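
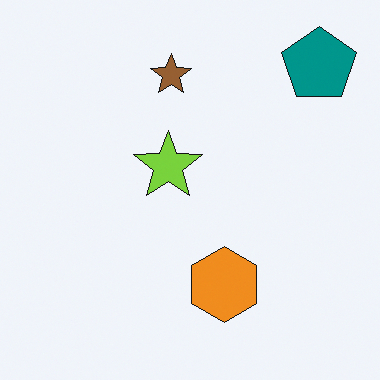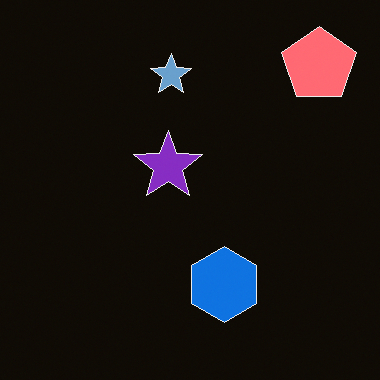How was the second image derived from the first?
The transformation is: color-inverted (negative).

The light background has become dark and every shape's color is its complement — a photographic negative.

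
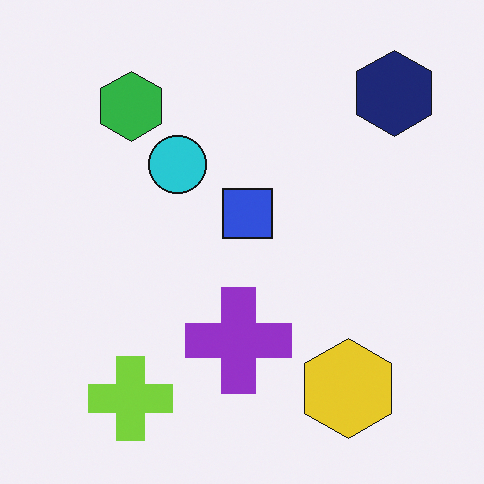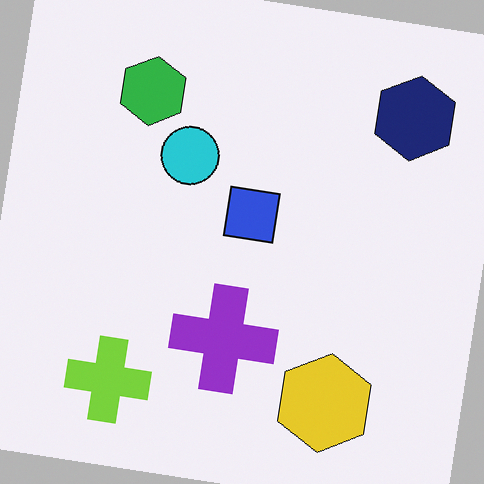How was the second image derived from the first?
The transformation is: rotated clockwise by a slight angle.

Every shape is tilted by the same angle and the image corners show triangular fill wedges — a whole-image rotation by a non-right angle.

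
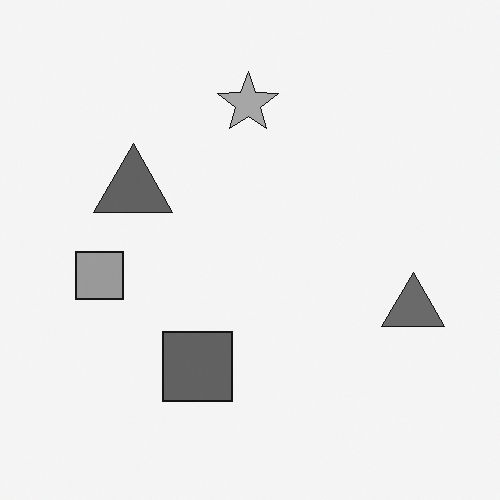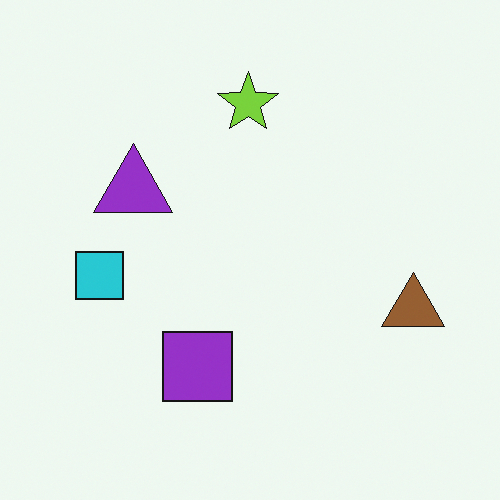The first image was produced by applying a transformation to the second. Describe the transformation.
It was converted to grayscale.

All color is removed — every shape is now a shade of grey.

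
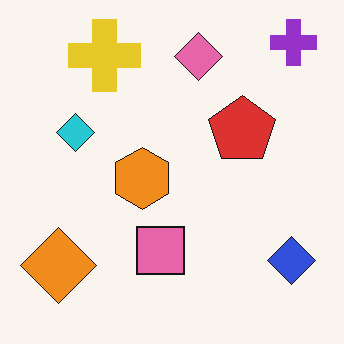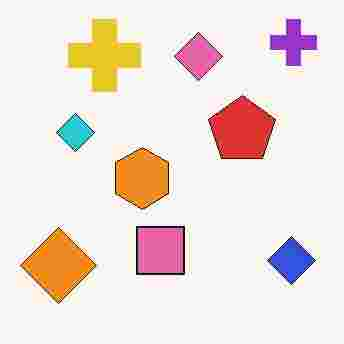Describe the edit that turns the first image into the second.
The transformation is: degraded with heavy JPEG compression.

Blocky 8×8 compression artifacts appear around shape edges and the flat background shows ringing — characteristic JPEG degradation.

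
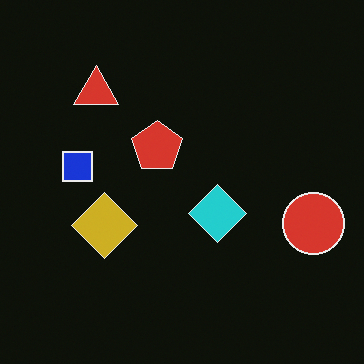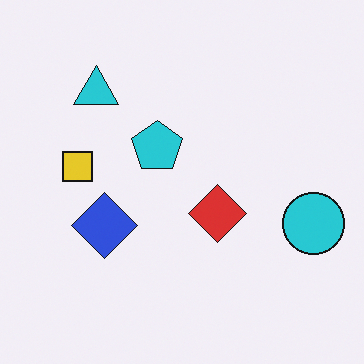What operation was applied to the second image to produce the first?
Color-inverted (negative).

The light background has become dark and every shape's color is its complement — a photographic negative.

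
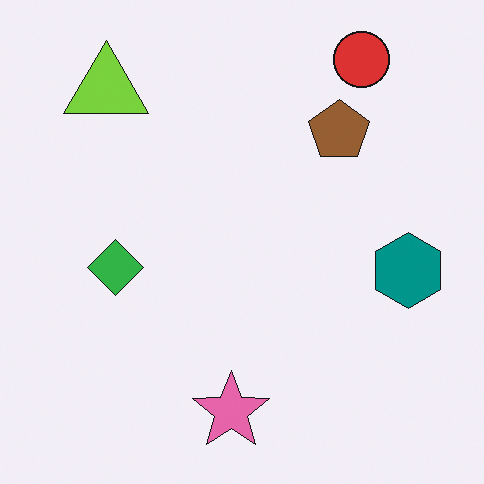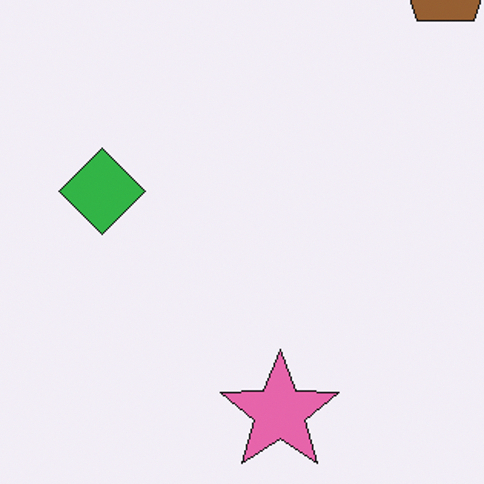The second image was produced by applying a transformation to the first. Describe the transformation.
Cropped to a modestly smaller region and rescaled.

The visible shapes are larger and the field of view is narrower; shapes near the original edges may be partly or wholly outside the frame — a crop-and-rescale.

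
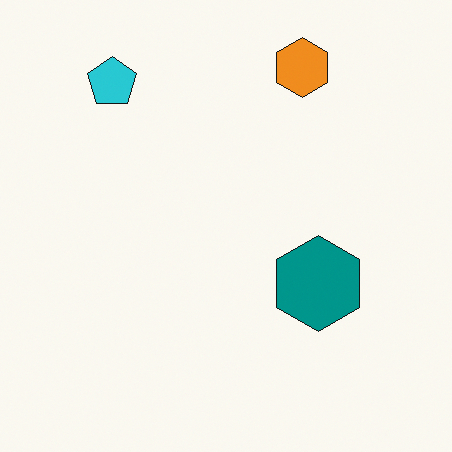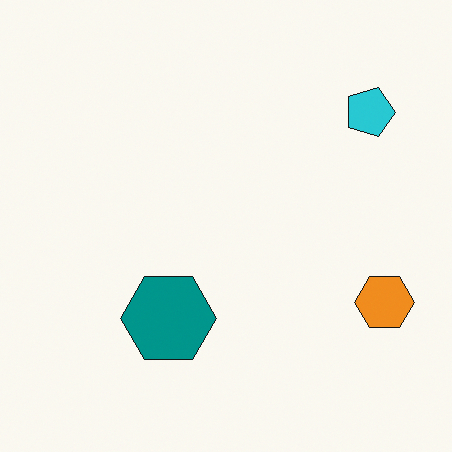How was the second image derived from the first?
This is the original image rotated 90° clockwise.

The cyan pentagon sits in the top-left of the first image and the top-right of the second — consistent with a whole-image 90° clockwise rotation.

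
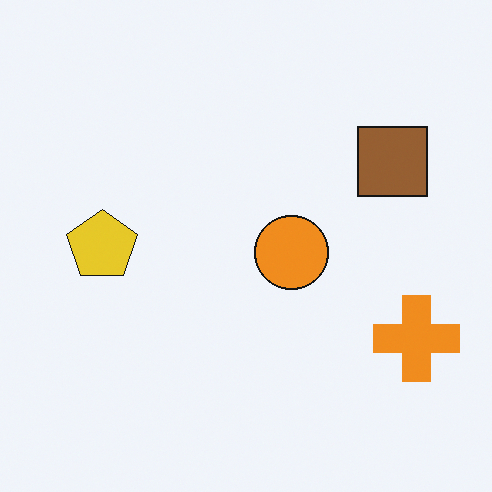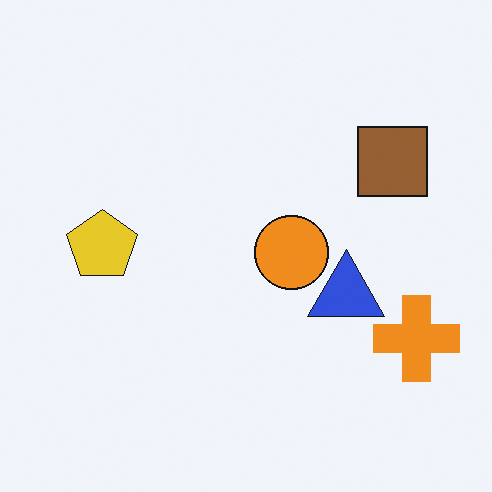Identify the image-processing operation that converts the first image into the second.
It was overlaid with an additional blue triangle.

A blue triangle appears in the second image that is absent from the first.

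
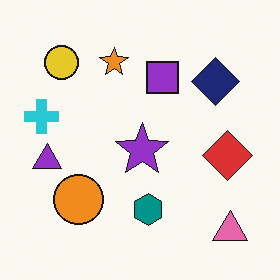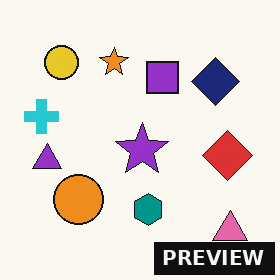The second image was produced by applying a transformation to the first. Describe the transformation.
Watermarked with the text "PREVIEW" in the lower-right corner.

A dark label reading "PREVIEW" appears in the lower-right corner.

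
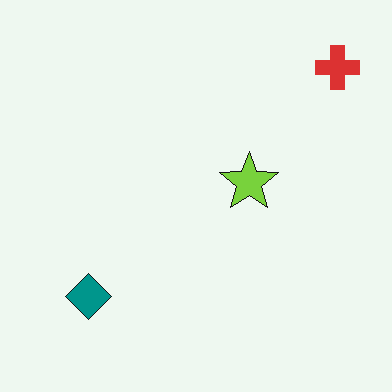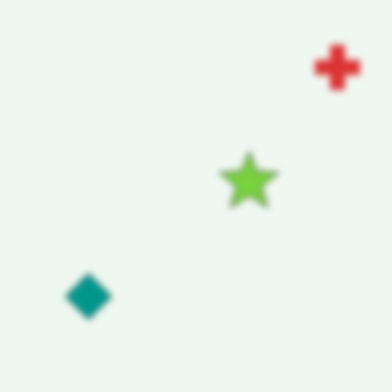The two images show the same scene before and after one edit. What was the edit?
The second image is the first moderately blurred.

Shape edges and outlines are uniformly softened across the whole image.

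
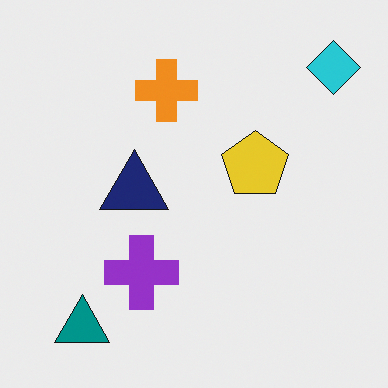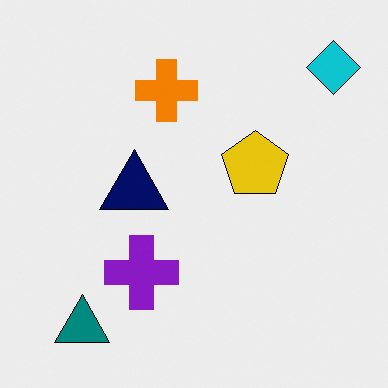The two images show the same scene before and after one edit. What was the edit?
The image was given slightly increased contrast.

Tones are pushed away from mid-grey across the whole image — a global contrast change.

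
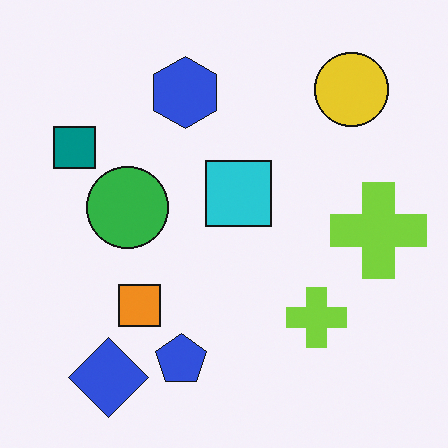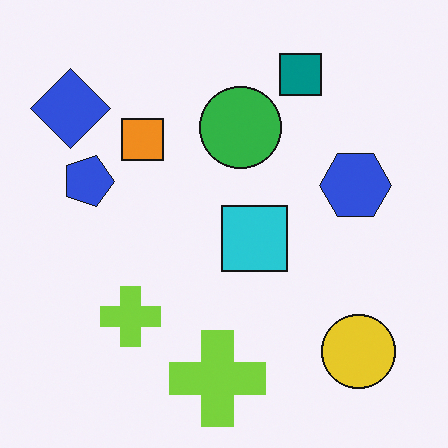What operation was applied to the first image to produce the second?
Rotated 90° clockwise.

The blue diamond sits in the bottom-left of the first image and the top-left of the second — consistent with a whole-image 90° clockwise rotation.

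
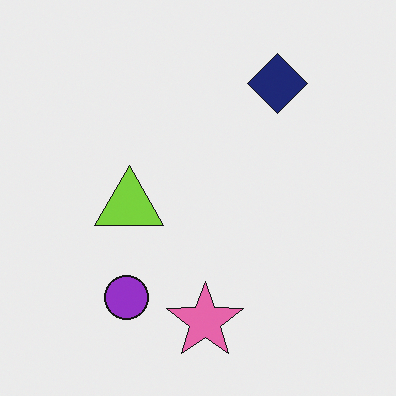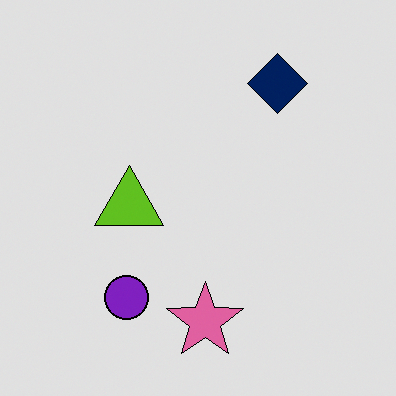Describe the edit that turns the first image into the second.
It was moderately posterized.

Each flat color has snapped to a coarser quantized level — most visibly, the near-white background has dropped to a flat grey.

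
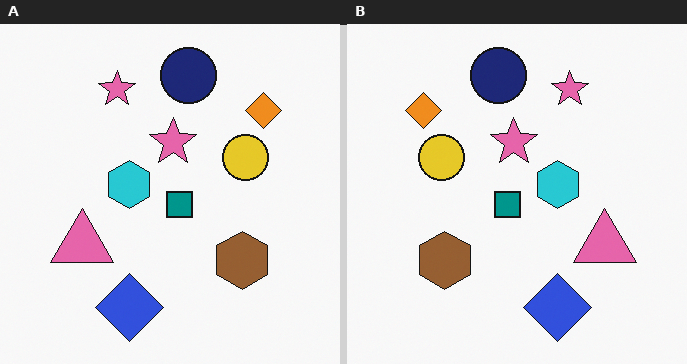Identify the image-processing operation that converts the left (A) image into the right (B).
It was flipped horizontally (left ↔ right).

The orange diamond is in the top-right of the left (A) image and the top-left of the right (B) — shapes on opposite sides of the vertical midline have swapped in a mirror flip.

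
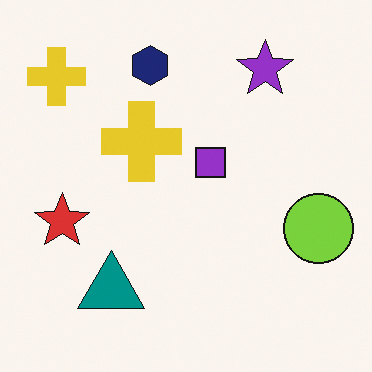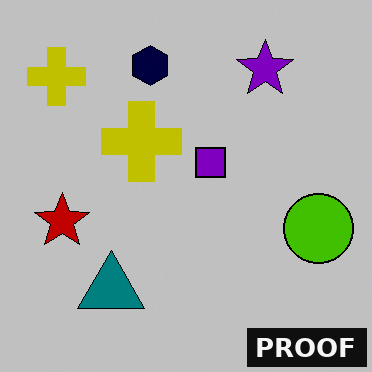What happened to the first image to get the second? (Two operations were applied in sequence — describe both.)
The image was aggressively posterized, then watermarked with the text "PROOF" in the lower-right corner.

Each flat color has snapped to a coarser quantized level — most visibly, the near-white background has dropped to a flat grey. A dark label reading "PROOF" appears in the lower-right corner.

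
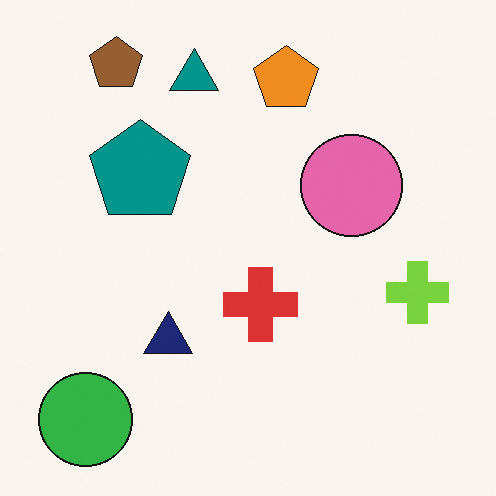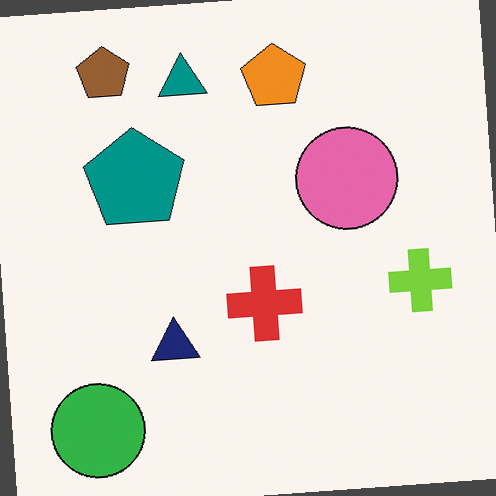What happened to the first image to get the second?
The transformation is: rotated counter-clockwise by a small amount.

Every shape is tilted by the same angle and the image corners show triangular fill wedges — a whole-image rotation by a non-right angle.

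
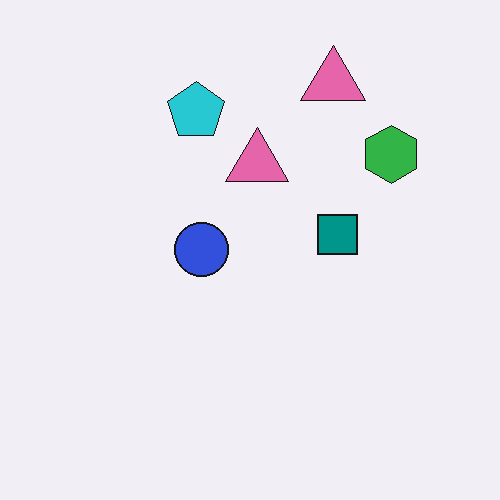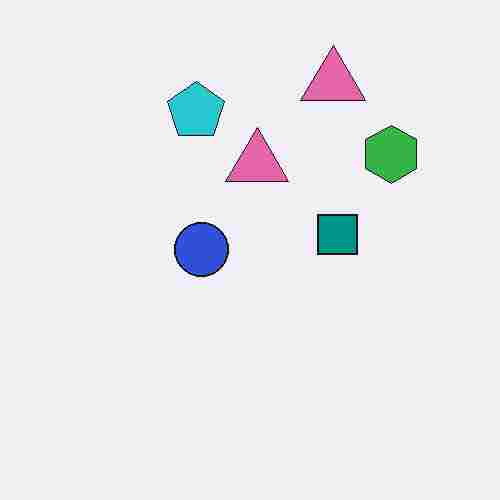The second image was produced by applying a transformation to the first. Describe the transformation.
This is the original image degraded with heavy JPEG compression.

Blocky 8×8 compression artifacts appear around shape edges and the flat background shows ringing — characteristic JPEG degradation.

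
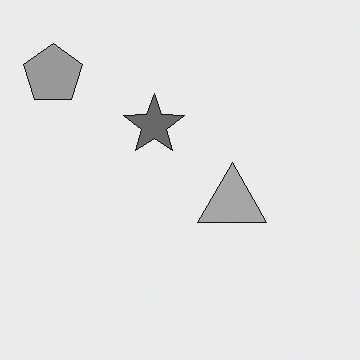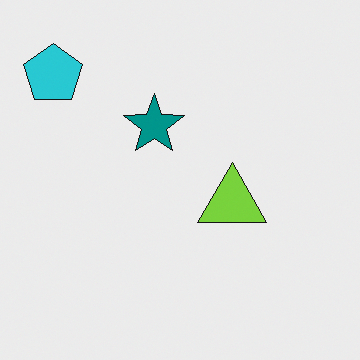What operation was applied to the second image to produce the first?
Converted to grayscale.

All color is removed — every shape is now a shade of grey.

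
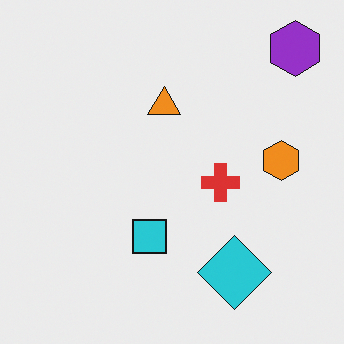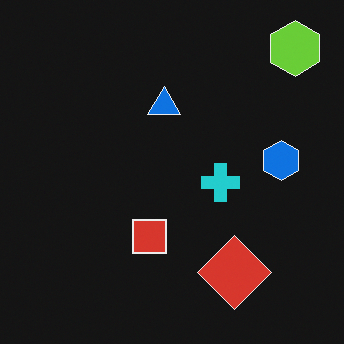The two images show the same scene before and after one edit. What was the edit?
Color-inverted (negative).

The light background has become dark and every shape's color is its complement — a photographic negative.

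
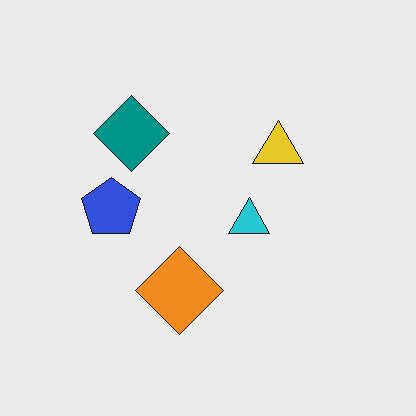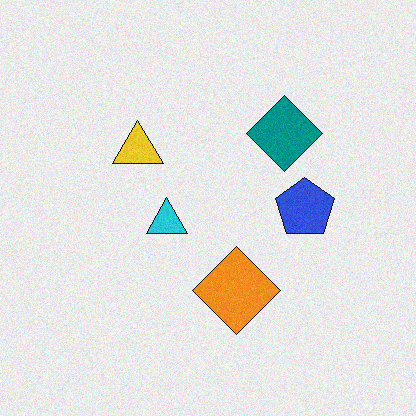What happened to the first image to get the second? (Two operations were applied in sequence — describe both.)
This is the original image degraded with light additive noise, then flipped horizontally (left ↔ right).

Random speckle covers the whole image, including the flat background. The blue pentagon is in the left of the first image and the right of the second — shapes on opposite sides of the vertical midline have swapped in a mirror flip.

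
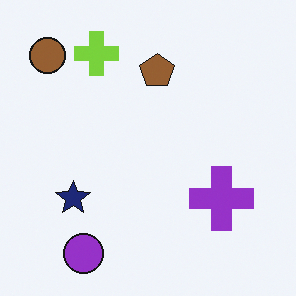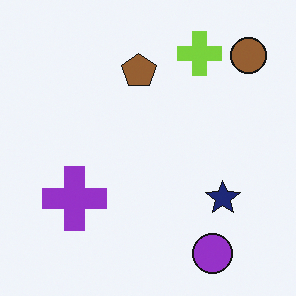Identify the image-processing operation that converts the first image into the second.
The image was flipped horizontally (left ↔ right).

The brown circle is in the top-left of the first image and the top-right of the second — shapes on opposite sides of the vertical midline have swapped in a mirror flip.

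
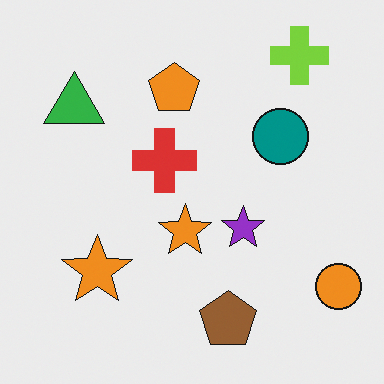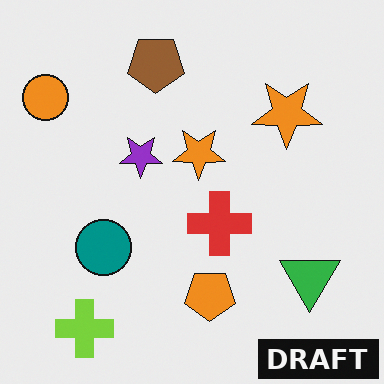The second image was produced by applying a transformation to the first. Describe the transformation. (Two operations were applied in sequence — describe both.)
The transformation is: rotated 180°, then watermarked with the text "DRAFT" in the lower-right corner.

The lime cross sits in the top-right of the first image and the bottom-left of the second — consistent with a whole-image 180° rotation. A dark label reading "DRAFT" appears in the lower-right corner.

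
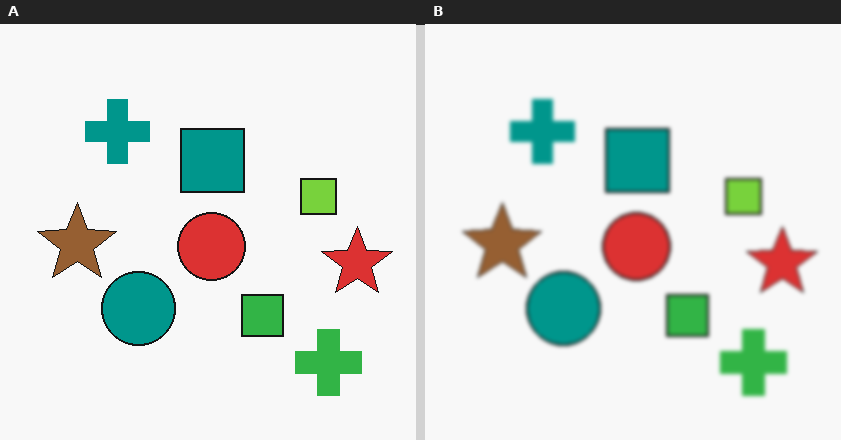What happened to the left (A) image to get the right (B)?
The right (B) image is the left (A) slightly softened.

Shape edges and outlines are uniformly softened across the whole image.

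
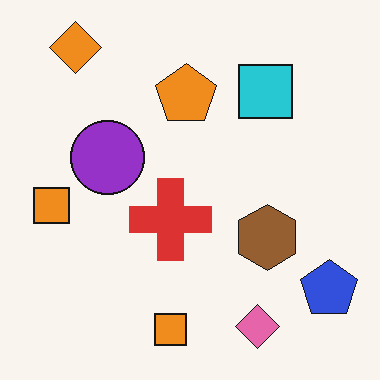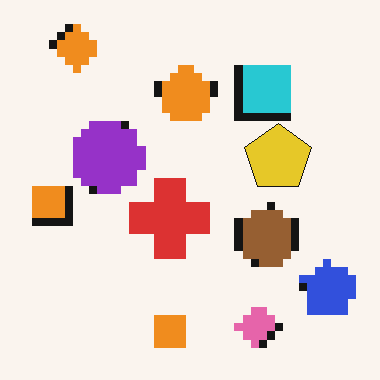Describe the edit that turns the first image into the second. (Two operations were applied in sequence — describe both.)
The image was moderately pixelated, then overlaid with an additional yellow pentagon.

Shapes are reduced to large square blocks; fine edges and outlines are lost — a downscale-then-upscale (mosaic) effect. A yellow pentagon appears in the second image that is absent from the first.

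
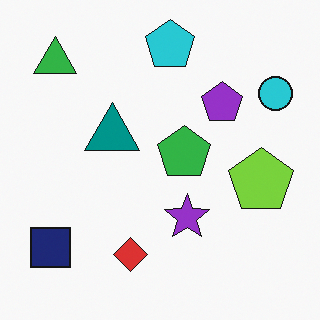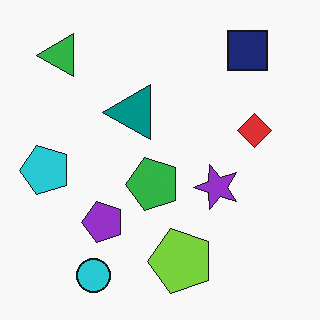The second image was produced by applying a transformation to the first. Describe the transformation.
Transposed (reflected across the top-left ↔ bottom-right diagonal).

Shapes have swapped their row and column positions — what was in the top-right is now in the bottom-left — a diagonal reflection.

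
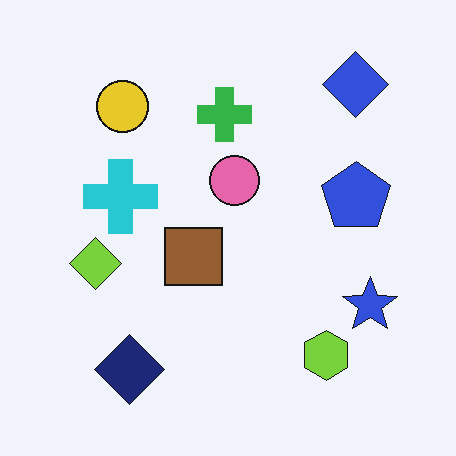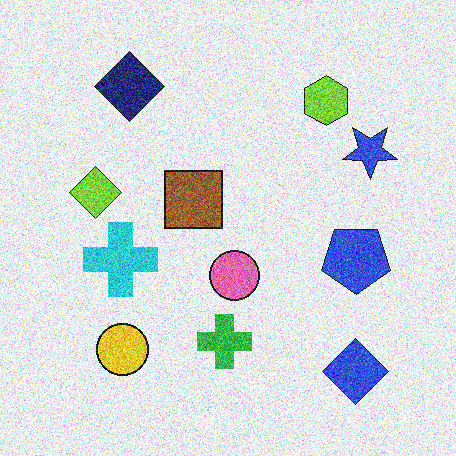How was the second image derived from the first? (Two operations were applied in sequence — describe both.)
This is the original image degraded with strong gaussian noise, then flipped vertically (top ↔ bottom).

Random speckle covers the whole image, including the flat background. The blue diamond is in the top-right of the first image and the bottom-right of the second — shapes on opposite sides of the horizontal midline have swapped in a mirror flip.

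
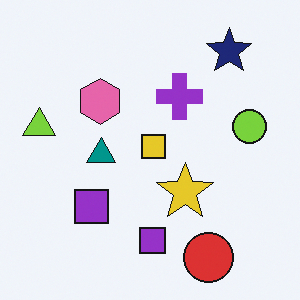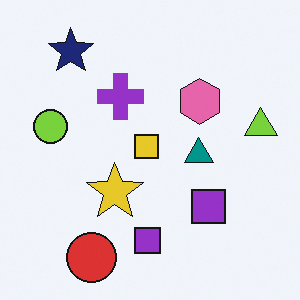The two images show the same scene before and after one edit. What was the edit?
Flipped horizontally (left ↔ right).

The lime triangle is in the left of the first image and the right of the second — shapes on opposite sides of the vertical midline have swapped in a mirror flip.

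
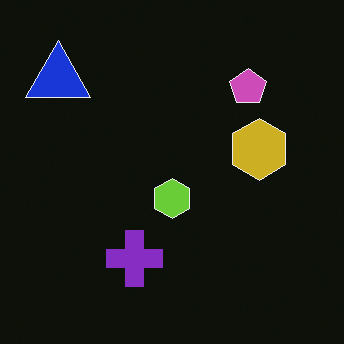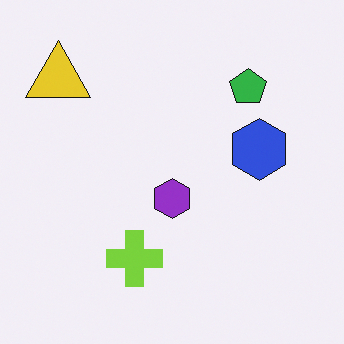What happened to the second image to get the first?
The transformation is: color-inverted (negative).

The light background has become dark and every shape's color is its complement — a photographic negative.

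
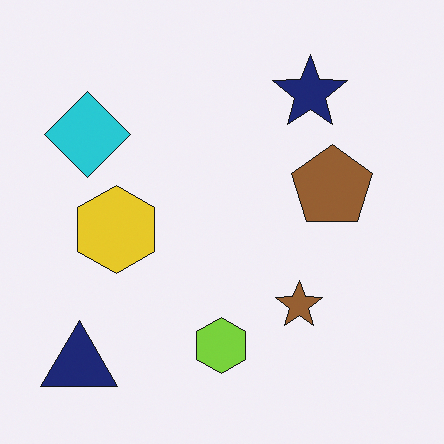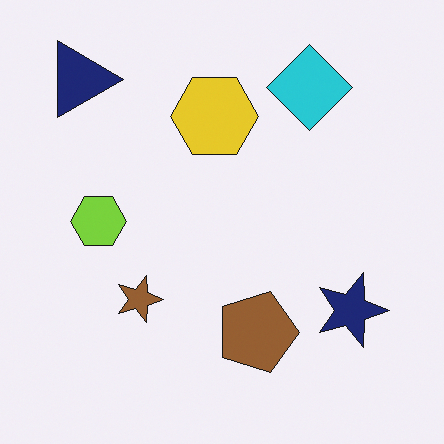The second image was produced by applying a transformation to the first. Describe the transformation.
This is the original image rotated 90° clockwise.

The navy triangle sits in the bottom-left of the first image and the top-left of the second — consistent with a whole-image 90° clockwise rotation.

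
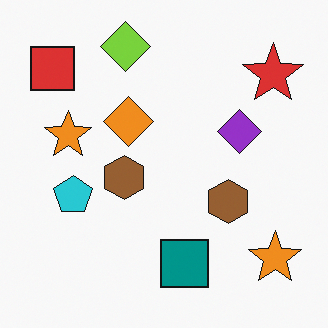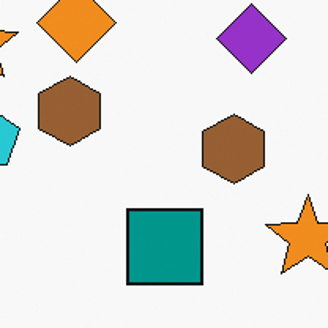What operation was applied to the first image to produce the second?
Cropped slightly and scaled back up.

The visible shapes are larger and the field of view is narrower; shapes near the original edges may be partly or wholly outside the frame — a crop-and-rescale.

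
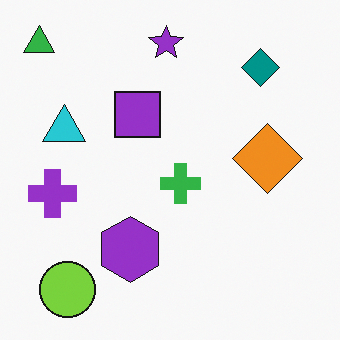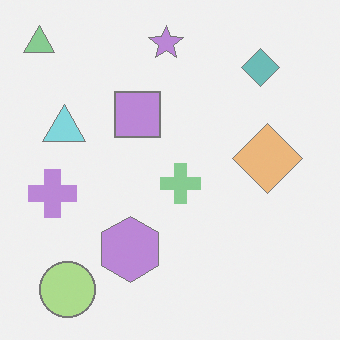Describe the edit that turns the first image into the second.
This is the original image given much lower contrast.

Tones are pushed toward mid-grey across the whole image — a global contrast change.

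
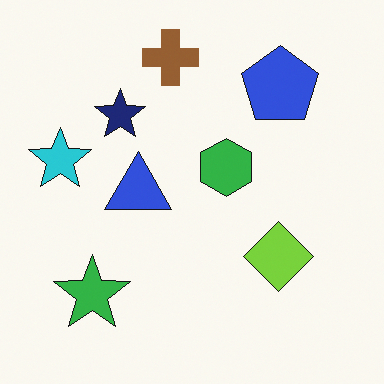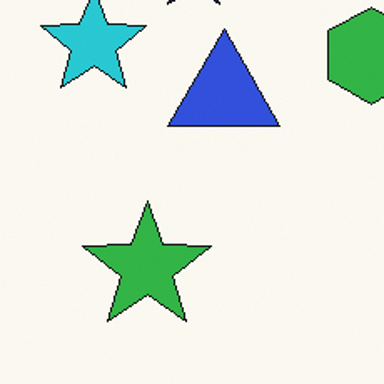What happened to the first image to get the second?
Cropped to a noticeably smaller region and rescaled.

The visible shapes are larger and the field of view is narrower; shapes near the original edges may be partly or wholly outside the frame — a crop-and-rescale.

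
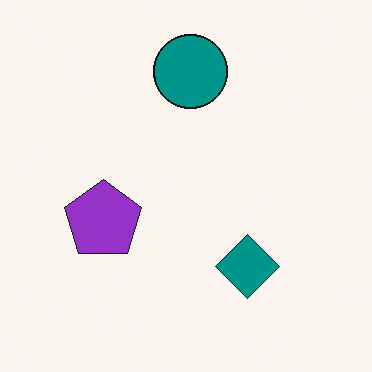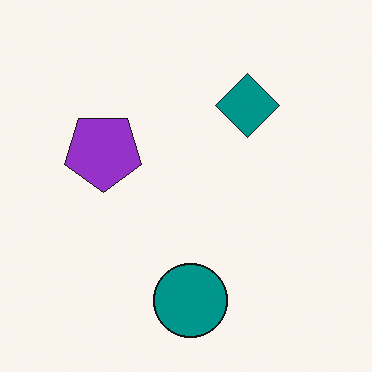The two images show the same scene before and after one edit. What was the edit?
The second image is the first flipped vertically (top ↔ bottom).

The teal circle is in the top of the first image and the bottom of the second — shapes on opposite sides of the horizontal midline have swapped in a mirror flip.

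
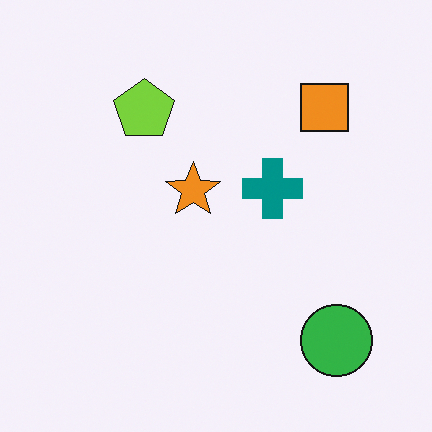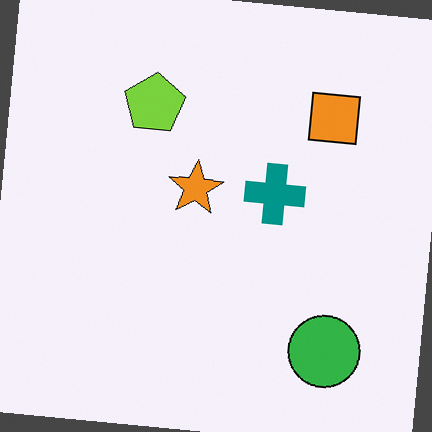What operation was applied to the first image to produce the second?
The image was rotated clockwise by a small amount.

Every shape is tilted by the same angle and the image corners show triangular fill wedges — a whole-image rotation by a non-right angle.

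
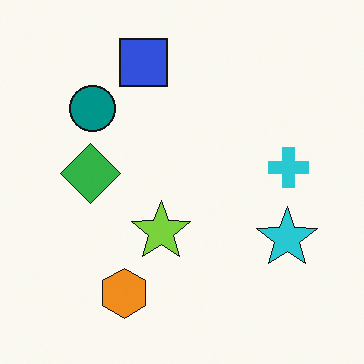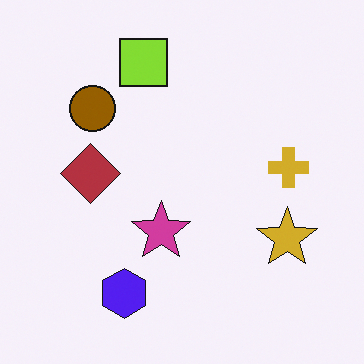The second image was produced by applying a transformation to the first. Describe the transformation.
This is the original image hue-shifted by a large amount.

Every shape's color has rotated by the same amount around the hue wheel — a uniform hue shift.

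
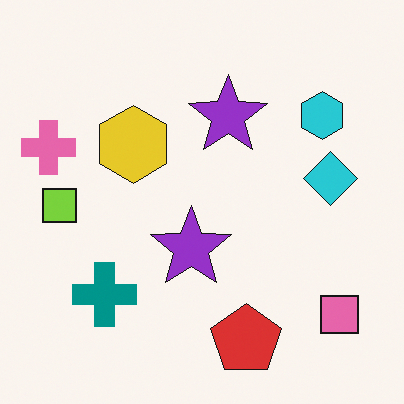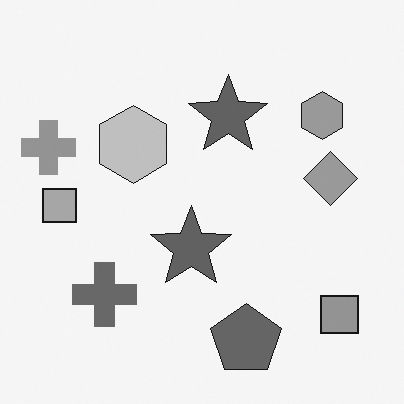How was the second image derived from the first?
The second image is the first converted to grayscale.

All color is removed — every shape is now a shade of grey.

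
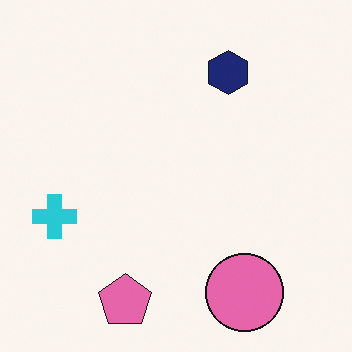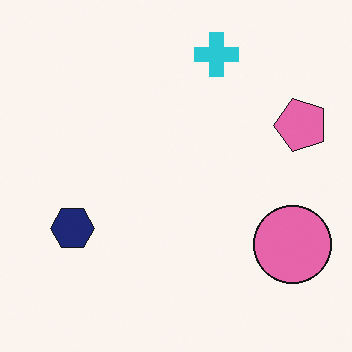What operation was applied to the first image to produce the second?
The transformation is: transposed (reflected across the top-left ↔ bottom-right diagonal).

Shapes have swapped their row and column positions — what was in the top-right is now in the bottom-left — a diagonal reflection.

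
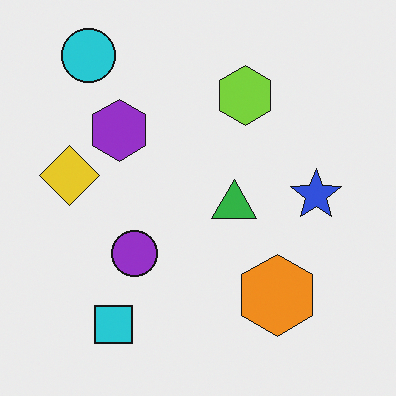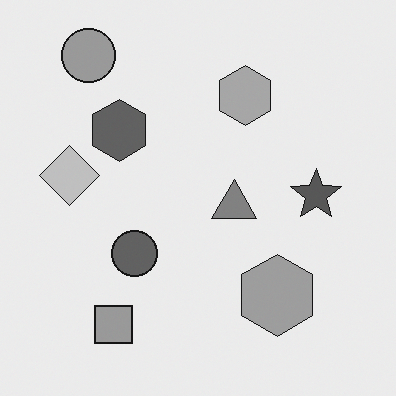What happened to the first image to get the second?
The image was converted to grayscale.

All color is removed — every shape is now a shade of grey.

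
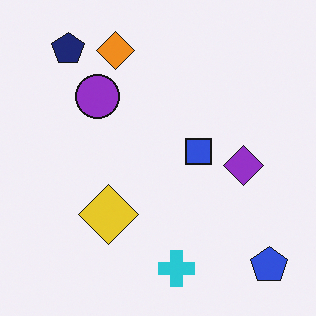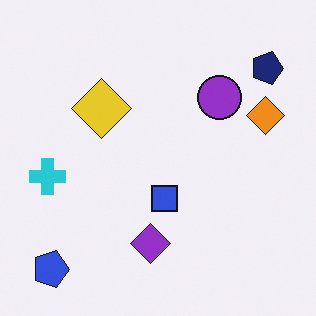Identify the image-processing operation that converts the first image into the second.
The image was rotated 90° clockwise.

The blue pentagon sits in the bottom-right of the first image and the bottom-left of the second — consistent with a whole-image 90° clockwise rotation.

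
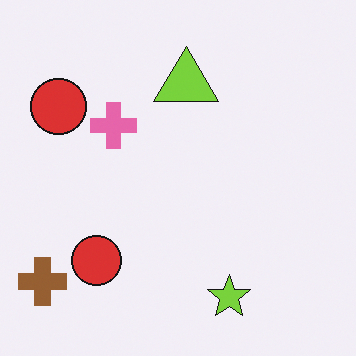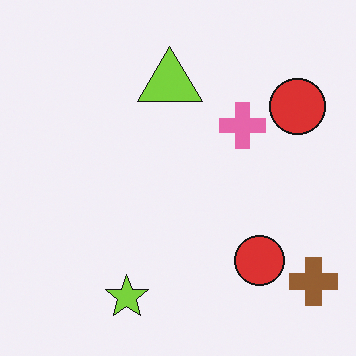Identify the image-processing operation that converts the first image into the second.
It was flipped horizontally (left ↔ right).

The brown cross is in the bottom-left of the first image and the bottom-right of the second — shapes on opposite sides of the vertical midline have swapped in a mirror flip.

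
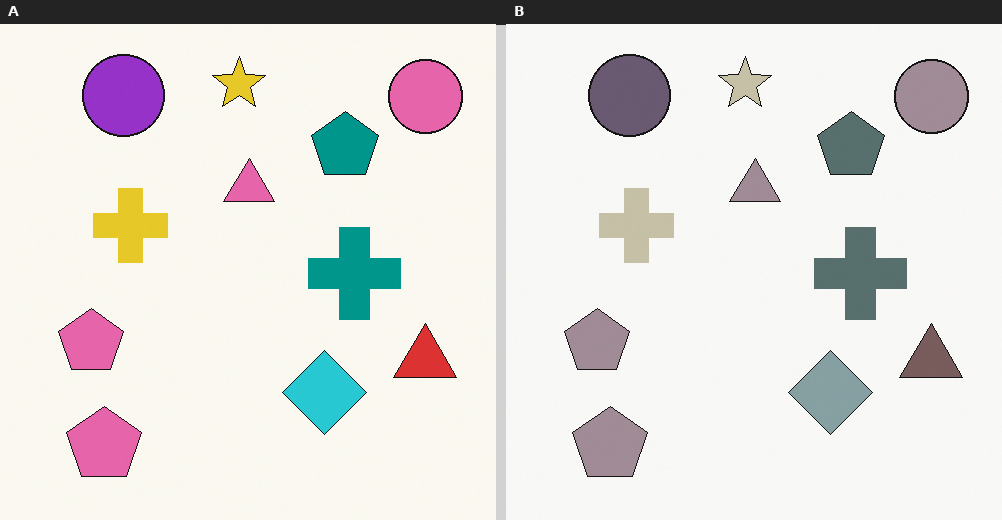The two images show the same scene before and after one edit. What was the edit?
The image was made much more muted (saturation change).

All colors are more muted and greyish — a global saturation change.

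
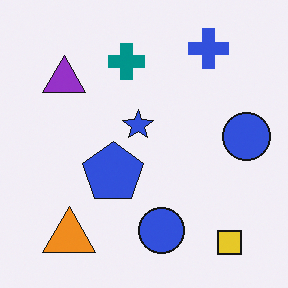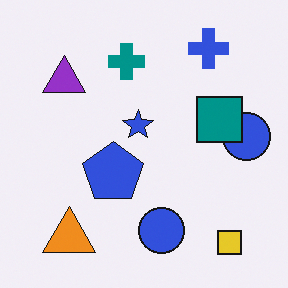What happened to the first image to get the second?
The image was overlaid with an additional teal square.

A teal square appears in the second image that is absent from the first.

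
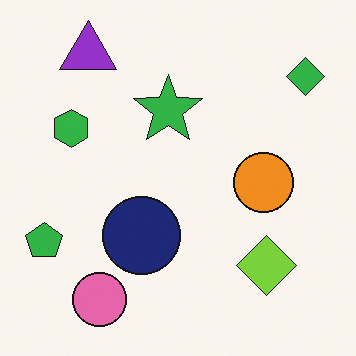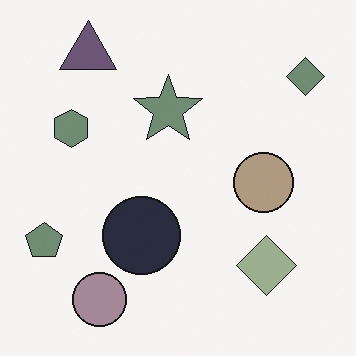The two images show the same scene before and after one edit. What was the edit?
The image was heavily desaturated.

All colors are more muted and greyish — a global saturation change.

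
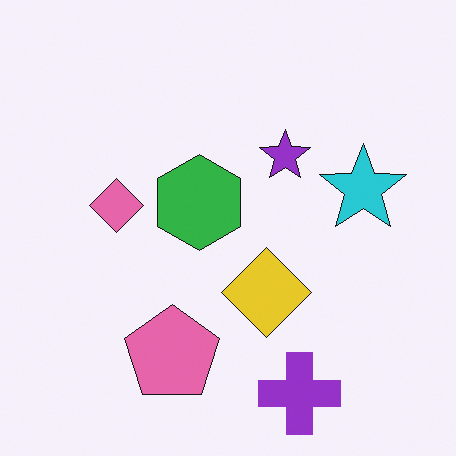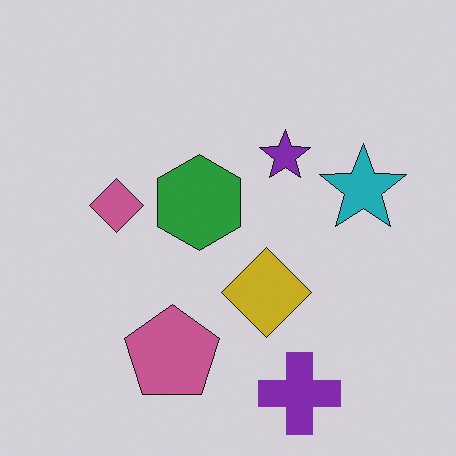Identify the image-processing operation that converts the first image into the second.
It was slightly darkened.

Every pixel — background and shapes alike — is uniformly darkened.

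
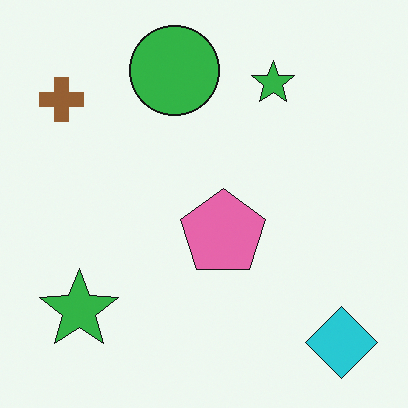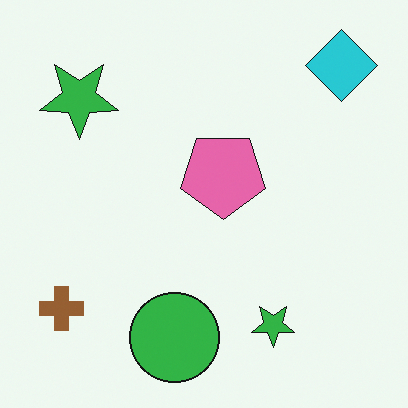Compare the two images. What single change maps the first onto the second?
This is the original image flipped vertically (top ↔ bottom).

The cyan diamond is in the bottom-right of the first image and the top-right of the second — shapes on opposite sides of the horizontal midline have swapped in a mirror flip.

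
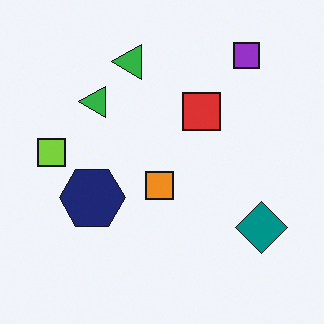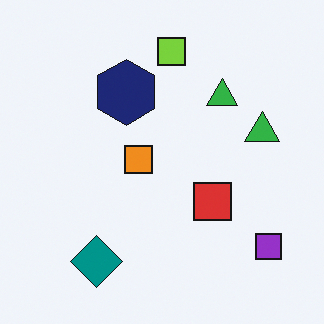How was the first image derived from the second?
The transformation is: rotated 90° counter-clockwise.

The purple square sits in the bottom-right of the second image and the top-right of the first — consistent with a whole-image 90° counter-clockwise rotation.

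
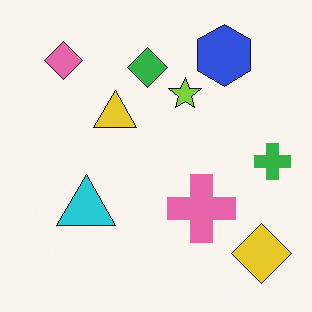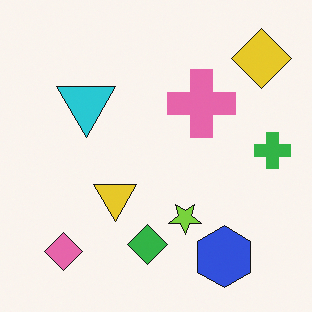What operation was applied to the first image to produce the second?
The transformation is: flipped vertically (top ↔ bottom).

The blue hexagon is in the top-right of the first image and the bottom-right of the second — shapes on opposite sides of the horizontal midline have swapped in a mirror flip.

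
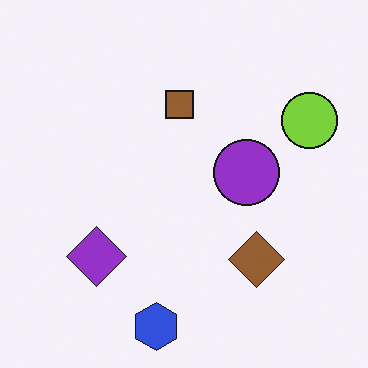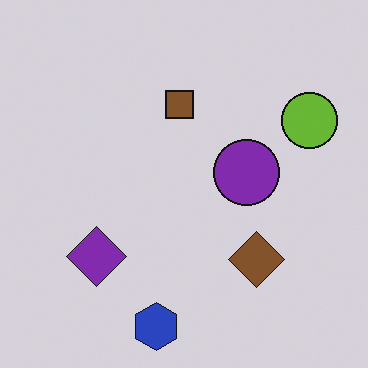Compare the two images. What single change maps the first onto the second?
It was darkened a little.

Every pixel — background and shapes alike — is uniformly darkened.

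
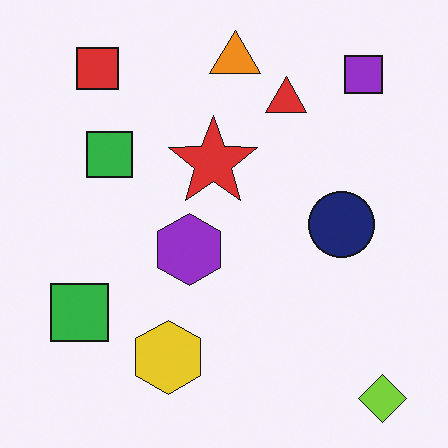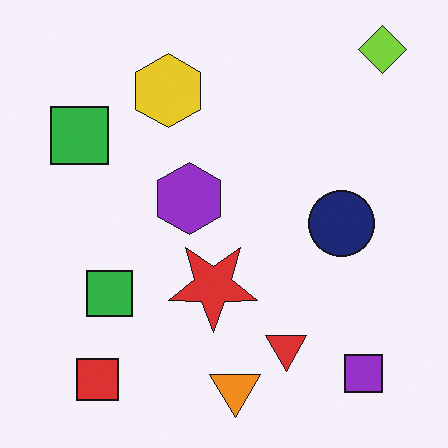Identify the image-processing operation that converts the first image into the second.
The transformation is: flipped vertically (top ↔ bottom).

The lime diamond is in the bottom-right of the first image and the top-right of the second — shapes on opposite sides of the horizontal midline have swapped in a mirror flip.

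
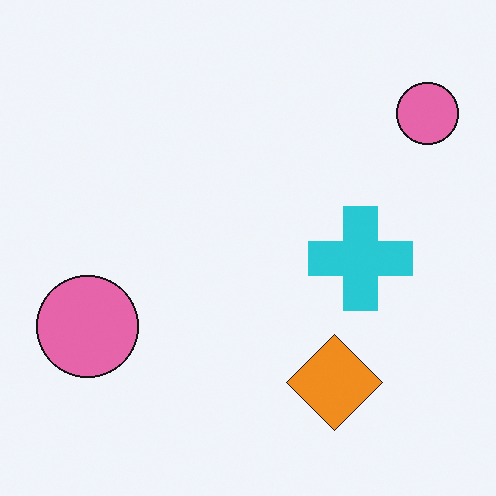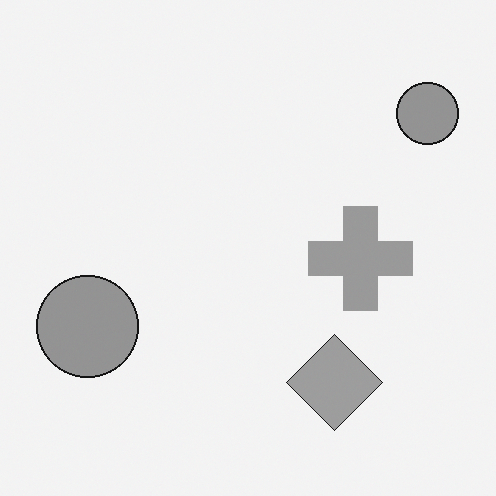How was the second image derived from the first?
The second image is the first converted to grayscale.

All color is removed — every shape is now a shade of grey.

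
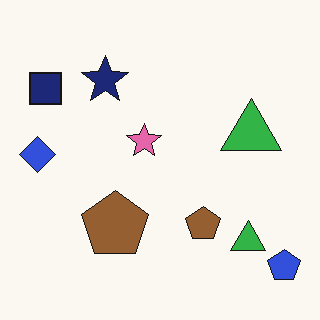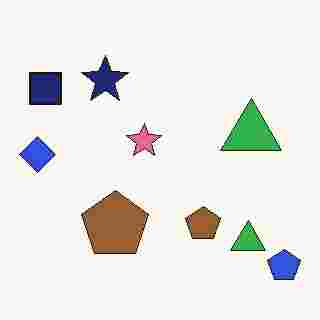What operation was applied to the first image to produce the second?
Degraded with heavy JPEG compression.

Blocky 8×8 compression artifacts appear around shape edges and the flat background shows ringing — characteristic JPEG degradation.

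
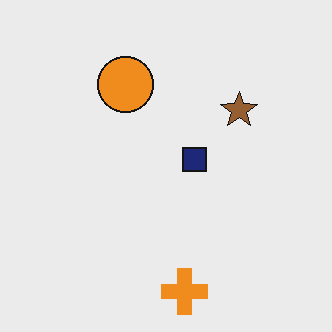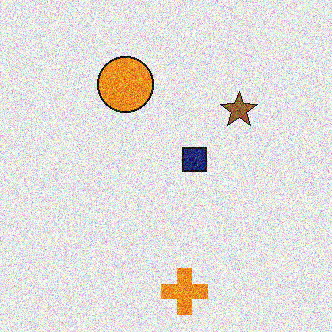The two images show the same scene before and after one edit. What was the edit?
It was degraded with heavy additive noise.

Random speckle covers the whole image, including the flat background.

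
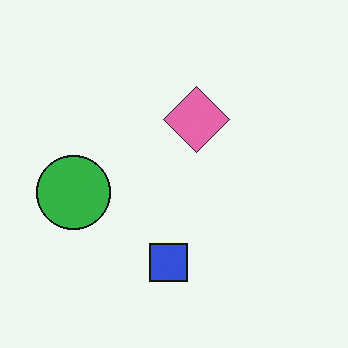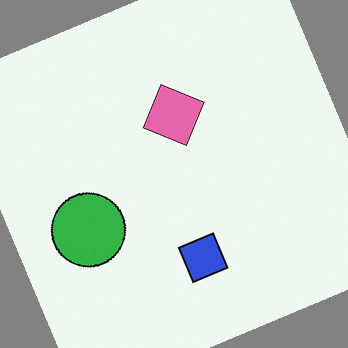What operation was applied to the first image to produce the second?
It was rotated counter-clockwise by a clearly visible amount.

Every shape is tilted by the same angle and the image corners show triangular fill wedges — a whole-image rotation by a non-right angle.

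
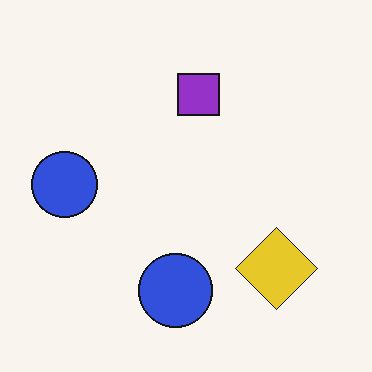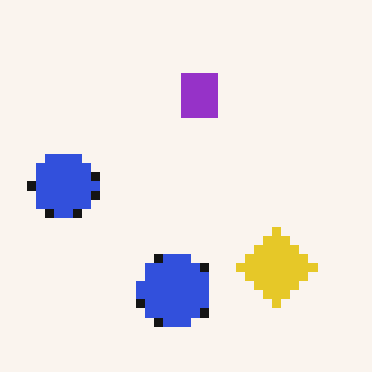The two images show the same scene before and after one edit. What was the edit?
The transformation is: coarsely pixelated.

Shapes are reduced to large square blocks; fine edges and outlines are lost — a downscale-then-upscale (mosaic) effect.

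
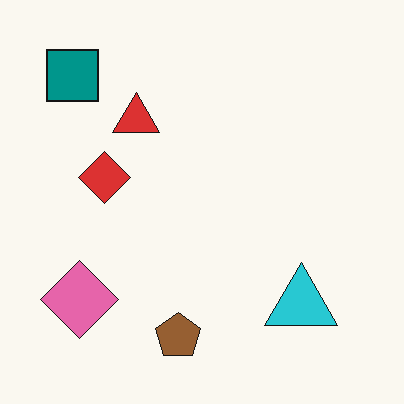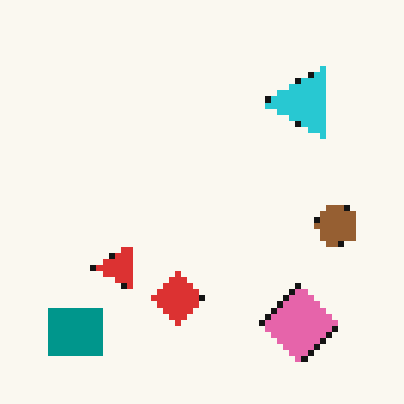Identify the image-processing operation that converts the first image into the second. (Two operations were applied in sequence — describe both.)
The image was rotated 90° counter-clockwise, then pixelated into visible square blocks.

The teal square sits in the top-left of the first image and the bottom-left of the second — consistent with a whole-image 90° counter-clockwise rotation. Shapes are reduced to large square blocks; fine edges and outlines are lost — a downscale-then-upscale (mosaic) effect.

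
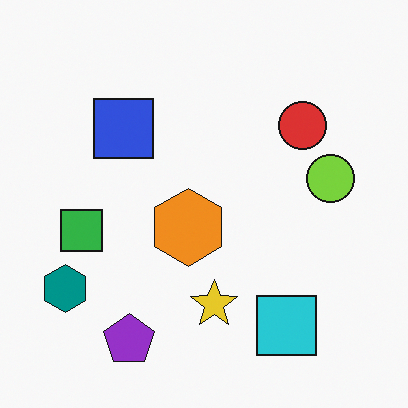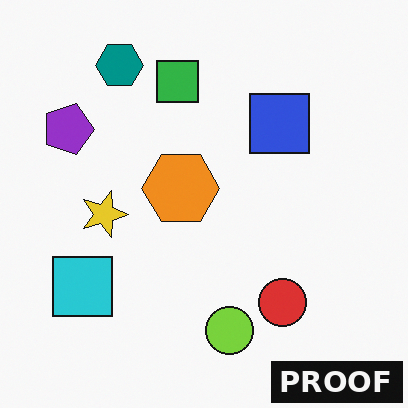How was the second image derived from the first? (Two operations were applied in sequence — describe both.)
This is the original image rotated 90° clockwise, then watermarked with the text "PROOF" in the lower-right corner.

The teal hexagon sits in the bottom-left of the first image and the top-left of the second — consistent with a whole-image 90° clockwise rotation. A dark label reading "PROOF" appears in the lower-right corner.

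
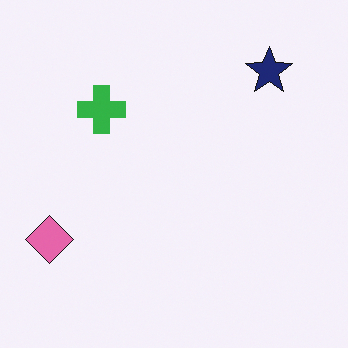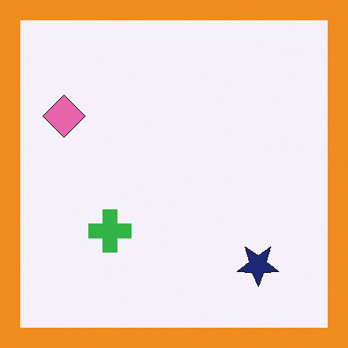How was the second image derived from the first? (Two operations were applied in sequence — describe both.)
This is the original image flipped vertically (top ↔ bottom), then framed with a orange border.

The navy star is in the top-right of the first image and the bottom-right of the second — shapes on opposite sides of the horizontal midline have swapped in a mirror flip. A solid orange frame runs around the edge of the second image, with the content slightly shrunk inside it.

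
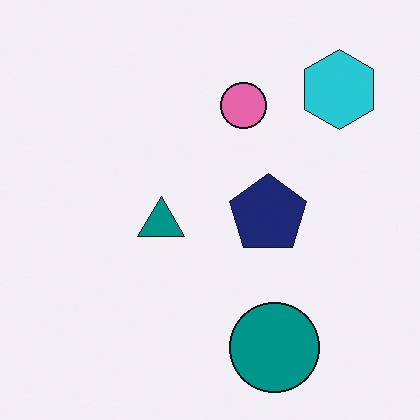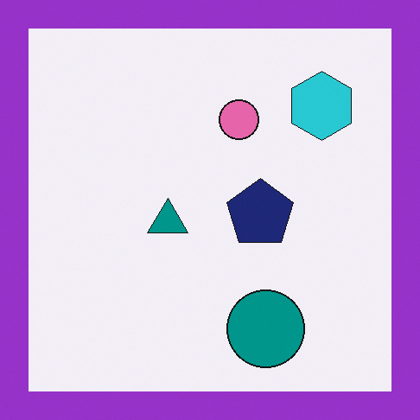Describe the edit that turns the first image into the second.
The second image is the first framed with a purple border.

A solid purple frame runs around the edge of the second image, with the content slightly shrunk inside it.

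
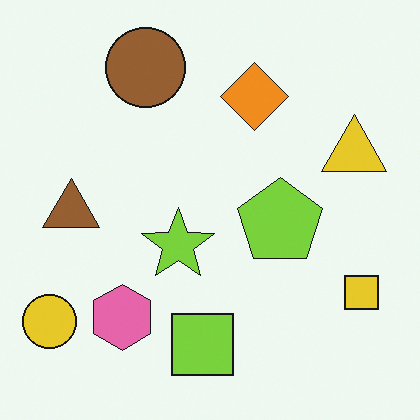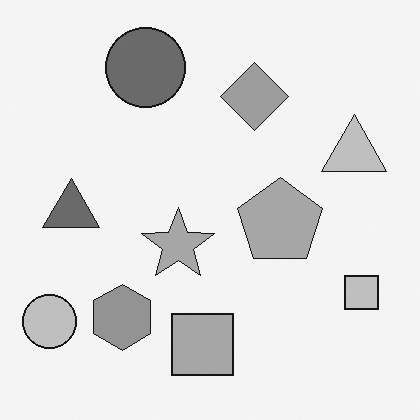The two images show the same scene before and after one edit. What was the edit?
The second image is the first converted to grayscale.

All color is removed — every shape is now a shade of grey.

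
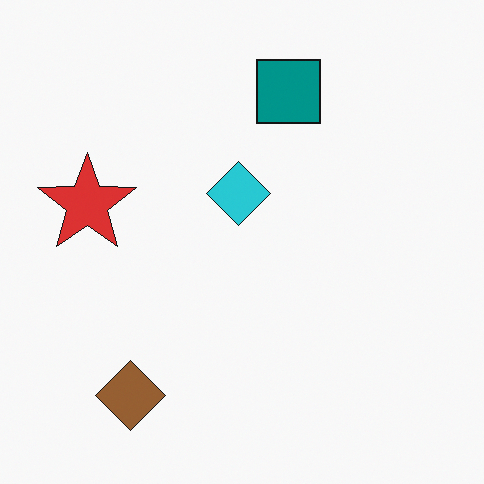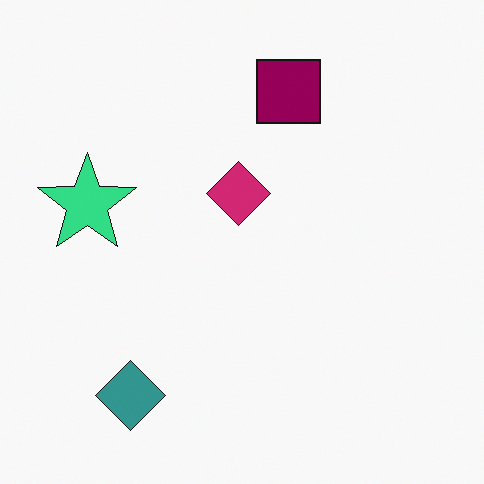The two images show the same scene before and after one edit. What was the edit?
The image was hue-shifted by a moderate amount.

Every shape's color has rotated by the same amount around the hue wheel — a uniform hue shift.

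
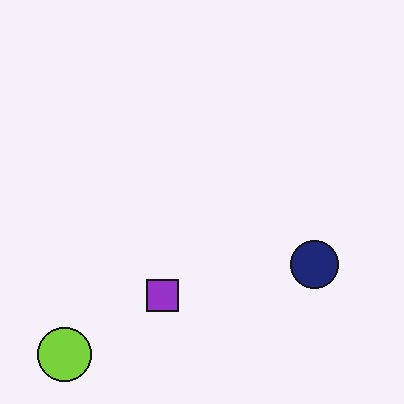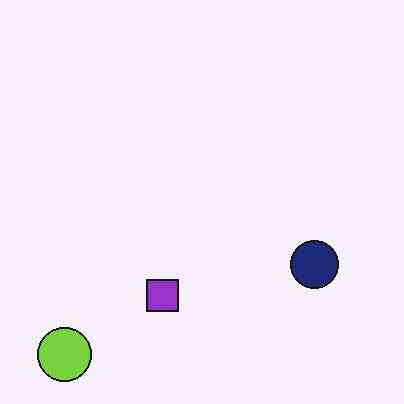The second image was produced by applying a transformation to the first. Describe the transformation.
The image was JPEG-compressed with visible artifacts.

Blocky 8×8 compression artifacts appear around shape edges and the flat background shows ringing — characteristic JPEG degradation.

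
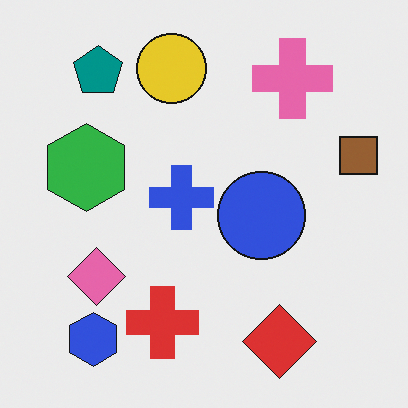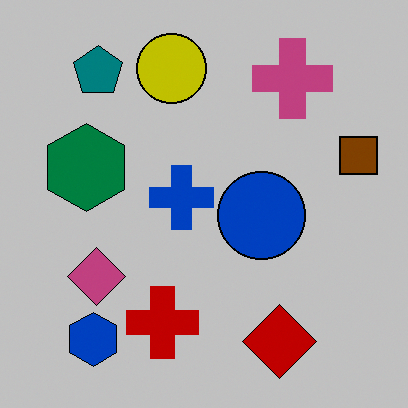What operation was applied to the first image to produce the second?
It was aggressively posterized.

Each flat color has snapped to a coarser quantized level — most visibly, the near-white background has dropped to a flat grey.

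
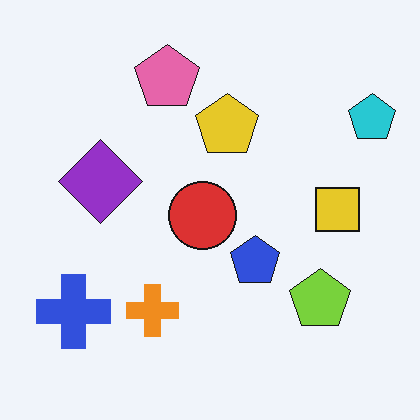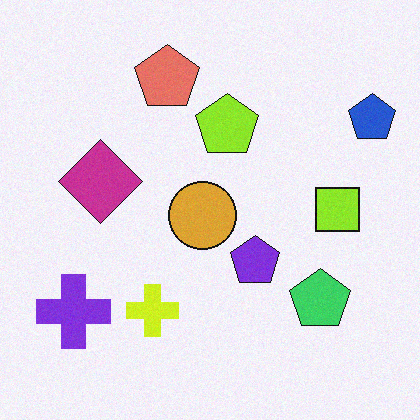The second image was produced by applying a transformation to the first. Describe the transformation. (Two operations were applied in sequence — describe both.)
This is the original image hue-shifted slightly, then degraded with a light layer of grain.

Every shape's color has rotated by the same amount around the hue wheel — a uniform hue shift. Random speckle covers the whole image, including the flat background.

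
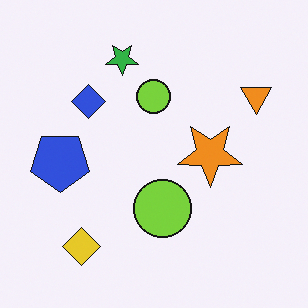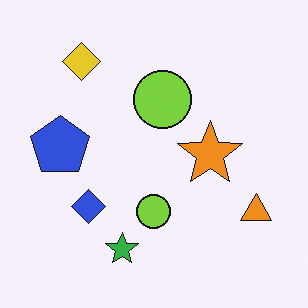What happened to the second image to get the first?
Flipped vertically (top ↔ bottom).

The green star is in the bottom of the second image and the top of the first — shapes on opposite sides of the horizontal midline have swapped in a mirror flip.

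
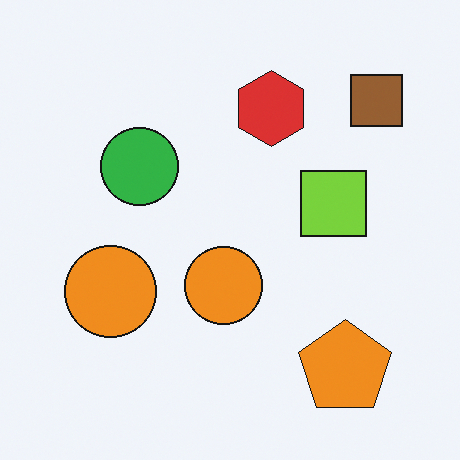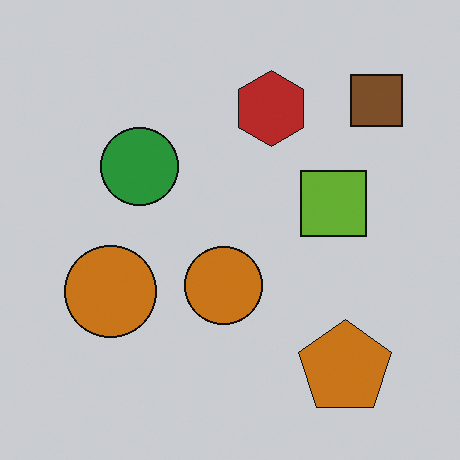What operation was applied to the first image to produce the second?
The second image is the first darkened a little.

Every pixel — background and shapes alike — is uniformly darkened.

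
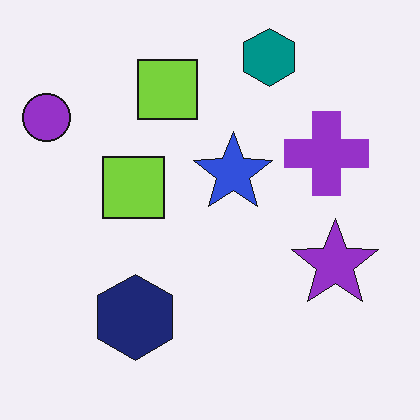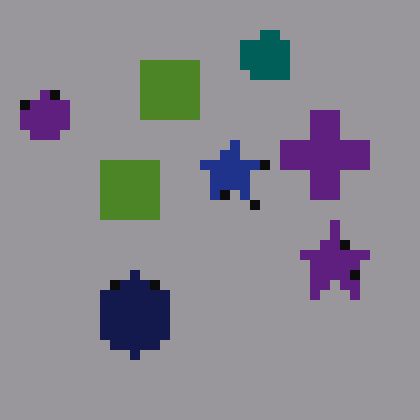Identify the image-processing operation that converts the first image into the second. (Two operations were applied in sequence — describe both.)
The second image is the first heavily pixelated into large blocks, then darkened a lot.

Shapes are reduced to large square blocks; fine edges and outlines are lost — a downscale-then-upscale (mosaic) effect. Every pixel — background and shapes alike — is uniformly darkened.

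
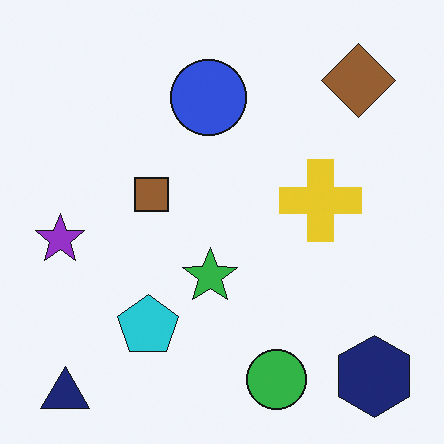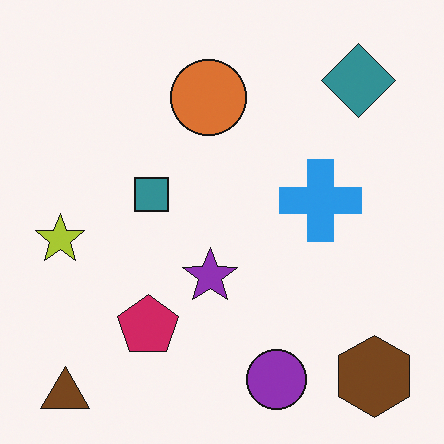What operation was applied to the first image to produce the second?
This is the original image hue-shifted through roughly a third of the color wheel.

Every shape's color has rotated by the same amount around the hue wheel — a uniform hue shift.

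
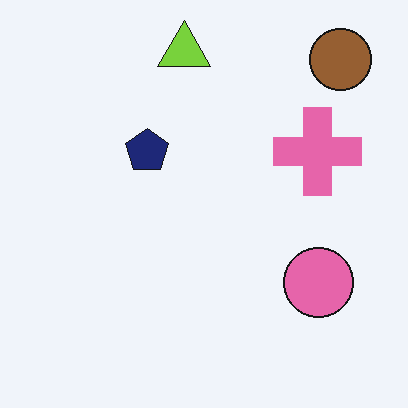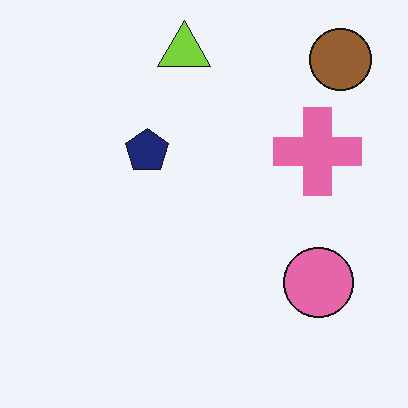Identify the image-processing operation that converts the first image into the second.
The transformation is: given moderate JPEG compression.

Blocky 8×8 compression artifacts appear around shape edges and the flat background shows ringing — characteristic JPEG degradation.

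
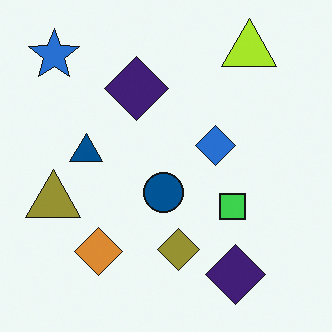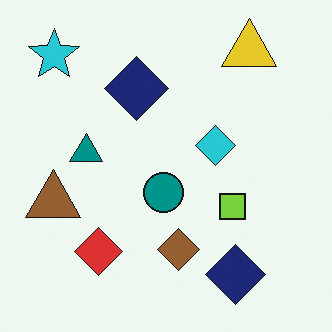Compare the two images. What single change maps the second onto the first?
Hue-shifted slightly.

Every shape's color has rotated by the same amount around the hue wheel — a uniform hue shift.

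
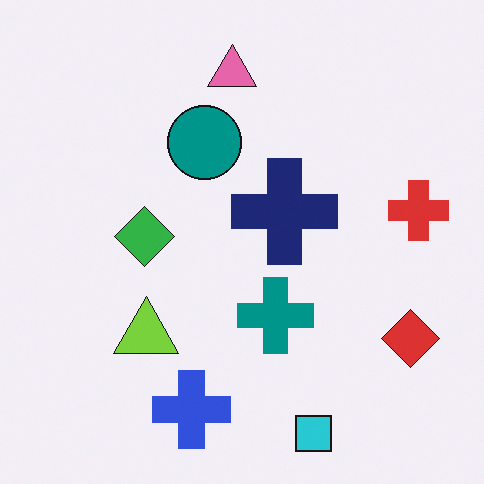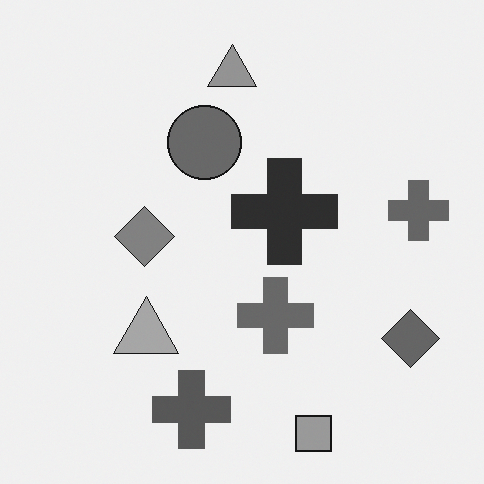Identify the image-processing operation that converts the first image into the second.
The second image is the first converted to grayscale.

All color is removed — every shape is now a shade of grey.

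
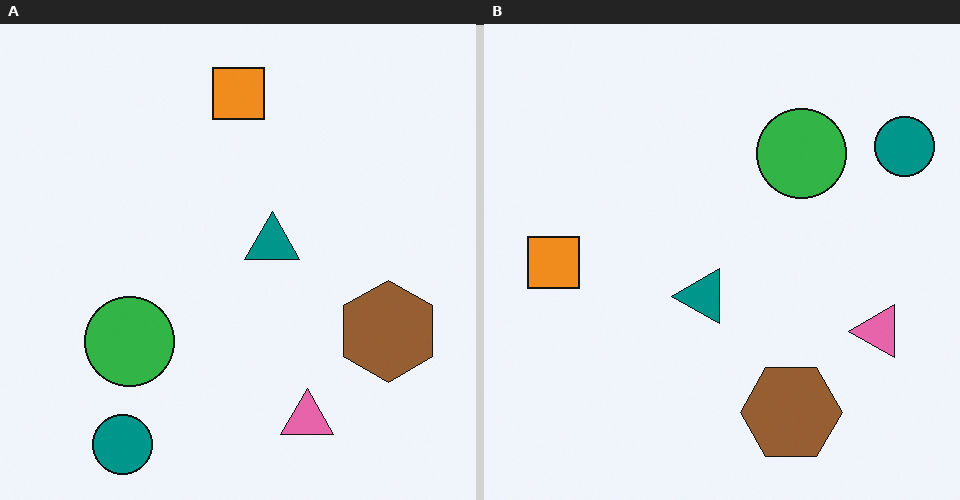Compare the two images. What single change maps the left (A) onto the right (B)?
The right (B) image is the left (A) transposed (reflected across the top-left ↔ bottom-right diagonal).

Shapes have swapped their row and column positions — what was in the top-right is now in the bottom-left — a diagonal reflection.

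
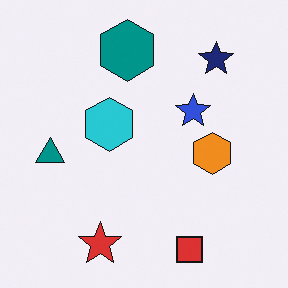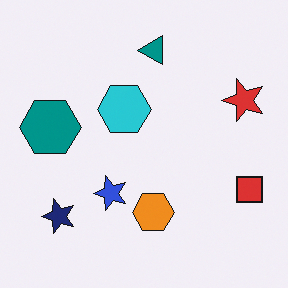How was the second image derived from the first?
This is the original image transposed (reflected across the top-left ↔ bottom-right diagonal).

Shapes have swapped their row and column positions — what was in the top-right is now in the bottom-left — a diagonal reflection.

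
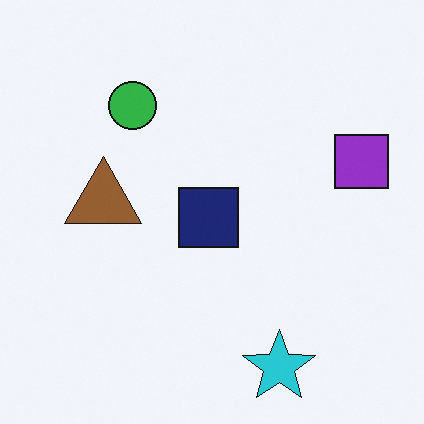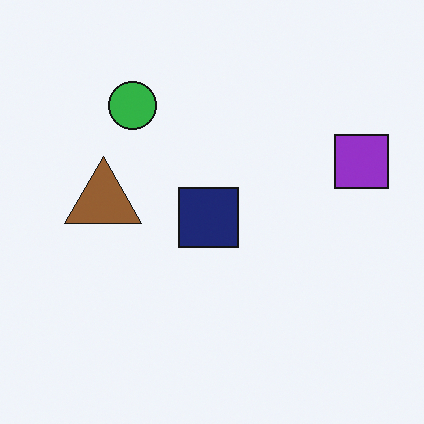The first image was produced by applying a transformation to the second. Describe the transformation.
Overlaid with an additional cyan star.

A cyan star appears in the first image that is absent from the second.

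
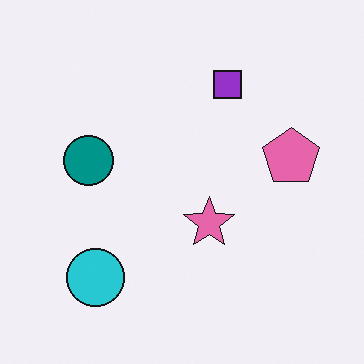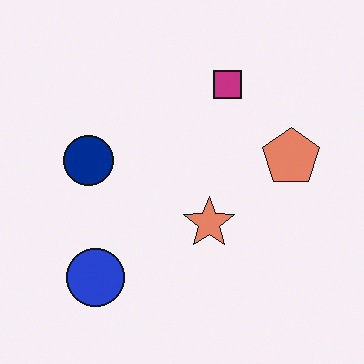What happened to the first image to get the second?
It was hue-shifted by a small amount.

Every shape's color has rotated by the same amount around the hue wheel — a uniform hue shift.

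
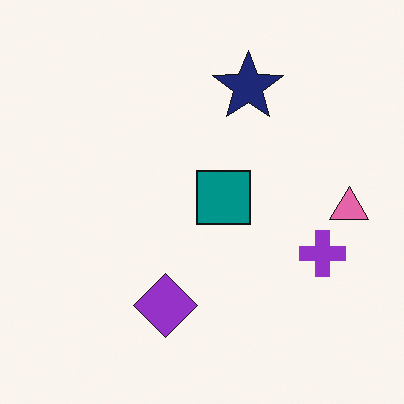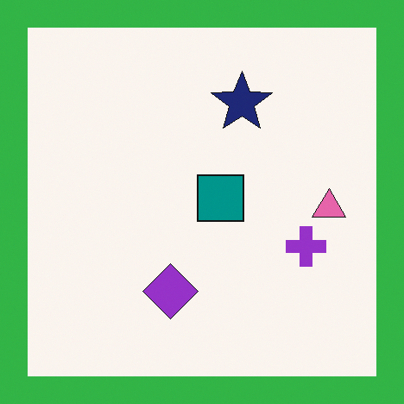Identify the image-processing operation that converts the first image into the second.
The image was framed with a green border.

A solid green frame runs around the edge of the second image, with the content slightly shrunk inside it.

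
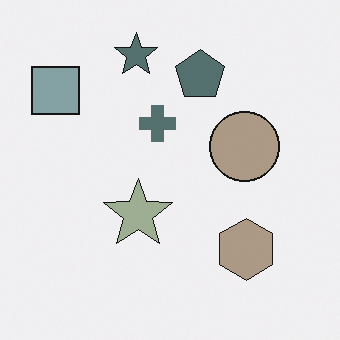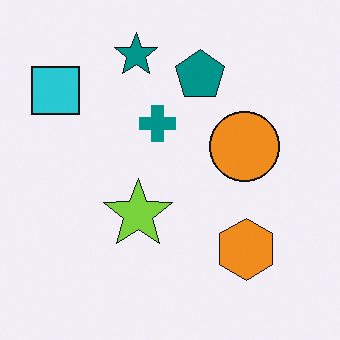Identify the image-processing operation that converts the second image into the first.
The image was made much more muted (saturation change).

All colors are more muted and greyish — a global saturation change.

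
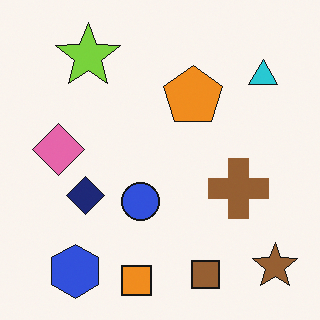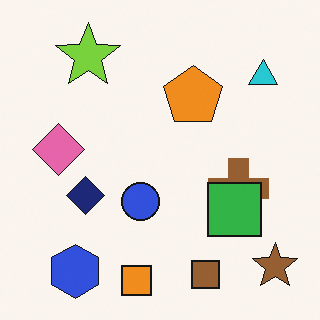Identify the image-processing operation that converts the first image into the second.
The second image is the first overlaid with an additional green square.

A green square appears in the second image that is absent from the first.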